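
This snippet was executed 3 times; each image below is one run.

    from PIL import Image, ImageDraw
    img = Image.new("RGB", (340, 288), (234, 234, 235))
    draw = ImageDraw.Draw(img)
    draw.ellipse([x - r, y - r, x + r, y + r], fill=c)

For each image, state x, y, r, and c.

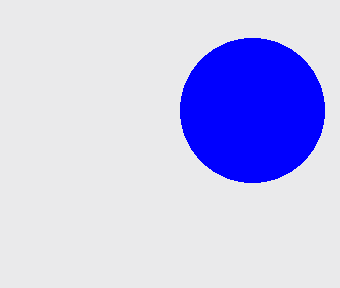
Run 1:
x = 252, y = 110, r = 72, c = 'blue'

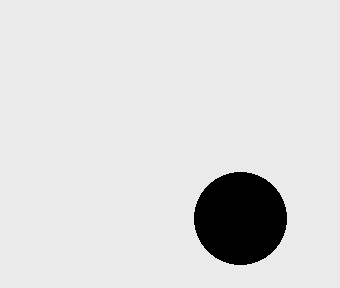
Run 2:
x = 240
y = 218
r = 46
c = 'black'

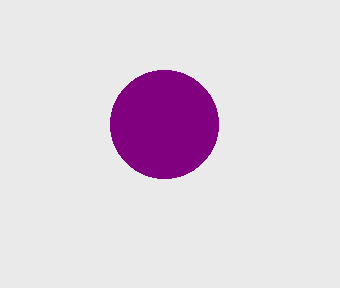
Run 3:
x = 164; y = 124; r = 54; c = 'purple'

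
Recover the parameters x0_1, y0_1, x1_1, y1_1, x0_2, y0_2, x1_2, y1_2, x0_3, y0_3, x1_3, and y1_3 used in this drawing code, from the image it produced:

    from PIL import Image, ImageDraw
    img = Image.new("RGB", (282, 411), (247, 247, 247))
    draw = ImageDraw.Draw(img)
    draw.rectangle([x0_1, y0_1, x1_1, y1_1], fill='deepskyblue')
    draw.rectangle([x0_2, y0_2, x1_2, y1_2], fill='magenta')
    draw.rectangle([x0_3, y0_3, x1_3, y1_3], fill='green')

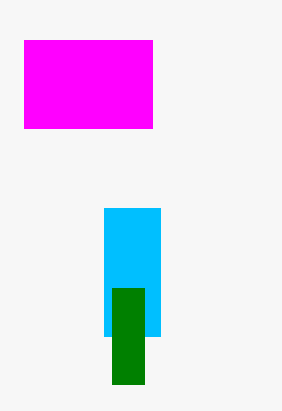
x0_1 = 104; y0_1 = 208; x1_1 = 160; y1_1 = 336; x0_2 = 24; y0_2 = 40; x1_2 = 152; y1_2 = 128; x0_3 = 112; y0_3 = 288; x1_3 = 144; y1_3 = 384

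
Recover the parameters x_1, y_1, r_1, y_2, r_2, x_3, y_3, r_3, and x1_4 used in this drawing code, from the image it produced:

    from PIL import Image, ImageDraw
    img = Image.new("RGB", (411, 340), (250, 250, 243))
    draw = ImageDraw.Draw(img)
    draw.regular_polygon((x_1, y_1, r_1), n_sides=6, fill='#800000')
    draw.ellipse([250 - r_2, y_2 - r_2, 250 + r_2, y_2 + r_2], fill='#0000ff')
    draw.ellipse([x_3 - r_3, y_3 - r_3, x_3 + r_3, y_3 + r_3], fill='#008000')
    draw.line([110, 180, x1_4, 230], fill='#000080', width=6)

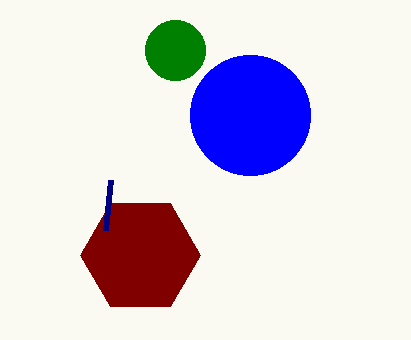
x_1 = 140; y_1 = 255; r_1 = 60; y_2 = 115; r_2 = 60; x_3 = 175; y_3 = 50; r_3 = 30; x1_4 = 105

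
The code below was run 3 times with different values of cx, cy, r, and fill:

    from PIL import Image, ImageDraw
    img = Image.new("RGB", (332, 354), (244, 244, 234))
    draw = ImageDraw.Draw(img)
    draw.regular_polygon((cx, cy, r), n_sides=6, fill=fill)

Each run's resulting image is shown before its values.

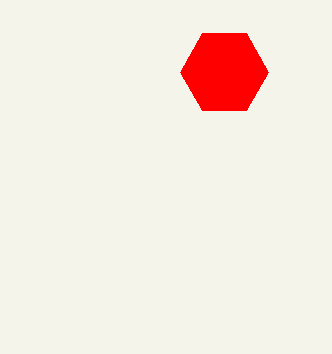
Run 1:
cx = 224
cy = 72
r = 44
fill = 'red'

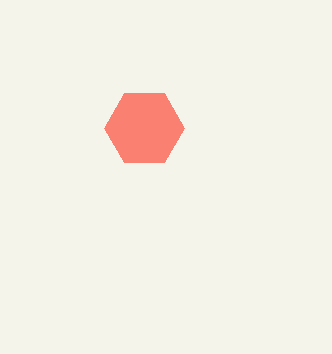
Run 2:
cx = 144, cy = 128, r = 40, fill = 'salmon'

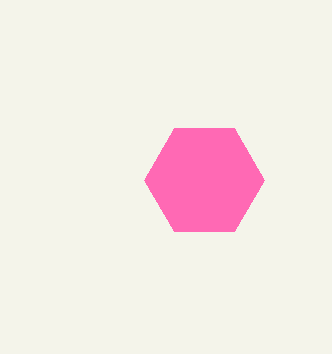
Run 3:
cx = 204
cy = 180
r = 60
fill = 'hotpink'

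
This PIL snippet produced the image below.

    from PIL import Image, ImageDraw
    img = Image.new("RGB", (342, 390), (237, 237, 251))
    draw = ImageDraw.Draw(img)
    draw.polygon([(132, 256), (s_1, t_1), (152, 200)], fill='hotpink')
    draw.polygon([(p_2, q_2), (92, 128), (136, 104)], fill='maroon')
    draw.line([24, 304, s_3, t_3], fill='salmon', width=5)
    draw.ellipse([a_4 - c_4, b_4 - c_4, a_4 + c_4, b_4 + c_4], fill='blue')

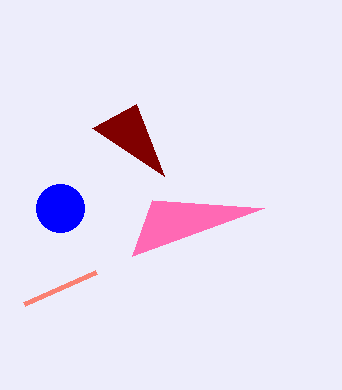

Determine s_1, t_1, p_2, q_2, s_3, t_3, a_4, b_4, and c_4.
s_1 = 264
t_1 = 208
p_2 = 164
q_2 = 176
s_3 = 96
t_3 = 272
a_4 = 60
b_4 = 208
c_4 = 24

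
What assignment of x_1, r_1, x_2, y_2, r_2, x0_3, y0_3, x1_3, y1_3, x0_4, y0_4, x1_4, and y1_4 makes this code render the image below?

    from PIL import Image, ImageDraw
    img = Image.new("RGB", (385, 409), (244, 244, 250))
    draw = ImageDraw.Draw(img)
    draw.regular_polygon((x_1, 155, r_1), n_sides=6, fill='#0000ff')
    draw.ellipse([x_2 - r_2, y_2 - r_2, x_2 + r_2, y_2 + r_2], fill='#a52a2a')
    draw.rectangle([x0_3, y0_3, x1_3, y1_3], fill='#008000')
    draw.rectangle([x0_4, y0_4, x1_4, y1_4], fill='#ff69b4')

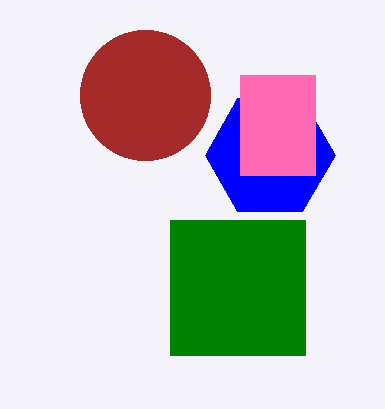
x_1 = 270
r_1 = 65
x_2 = 145
y_2 = 95
r_2 = 65
x0_3 = 170
y0_3 = 220
x1_3 = 305
y1_3 = 355
x0_4 = 240
y0_4 = 75
x1_4 = 315
y1_4 = 175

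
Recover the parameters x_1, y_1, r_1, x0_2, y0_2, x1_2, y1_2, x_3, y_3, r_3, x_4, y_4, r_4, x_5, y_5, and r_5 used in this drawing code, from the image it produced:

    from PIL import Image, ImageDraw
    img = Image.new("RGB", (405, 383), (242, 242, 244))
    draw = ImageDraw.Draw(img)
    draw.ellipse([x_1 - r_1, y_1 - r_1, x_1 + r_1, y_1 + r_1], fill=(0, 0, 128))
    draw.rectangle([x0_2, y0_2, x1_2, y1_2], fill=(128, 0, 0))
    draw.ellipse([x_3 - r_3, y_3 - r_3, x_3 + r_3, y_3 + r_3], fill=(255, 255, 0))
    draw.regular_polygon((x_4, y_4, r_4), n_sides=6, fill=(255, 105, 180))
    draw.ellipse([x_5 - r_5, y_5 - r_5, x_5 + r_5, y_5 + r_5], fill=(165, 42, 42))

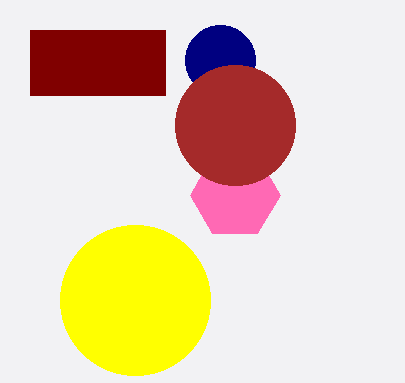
x_1 = 220
y_1 = 60
r_1 = 35
x0_2 = 30
y0_2 = 30
x1_2 = 165
y1_2 = 95
x_3 = 135
y_3 = 300
r_3 = 75
x_4 = 235
y_4 = 195
r_4 = 45
x_5 = 235
y_5 = 125
r_5 = 60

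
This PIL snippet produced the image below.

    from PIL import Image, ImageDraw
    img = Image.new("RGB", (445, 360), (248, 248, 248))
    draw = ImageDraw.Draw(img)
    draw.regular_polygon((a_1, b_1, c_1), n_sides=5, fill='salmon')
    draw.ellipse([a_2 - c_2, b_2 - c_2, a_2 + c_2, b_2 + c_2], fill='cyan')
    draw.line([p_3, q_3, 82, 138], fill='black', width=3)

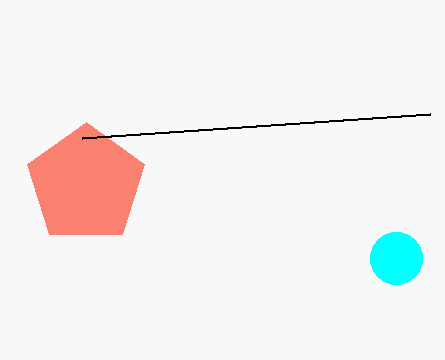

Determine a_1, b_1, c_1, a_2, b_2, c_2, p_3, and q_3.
a_1 = 86
b_1 = 184
c_1 = 62
a_2 = 396
b_2 = 258
c_2 = 26
p_3 = 430
q_3 = 114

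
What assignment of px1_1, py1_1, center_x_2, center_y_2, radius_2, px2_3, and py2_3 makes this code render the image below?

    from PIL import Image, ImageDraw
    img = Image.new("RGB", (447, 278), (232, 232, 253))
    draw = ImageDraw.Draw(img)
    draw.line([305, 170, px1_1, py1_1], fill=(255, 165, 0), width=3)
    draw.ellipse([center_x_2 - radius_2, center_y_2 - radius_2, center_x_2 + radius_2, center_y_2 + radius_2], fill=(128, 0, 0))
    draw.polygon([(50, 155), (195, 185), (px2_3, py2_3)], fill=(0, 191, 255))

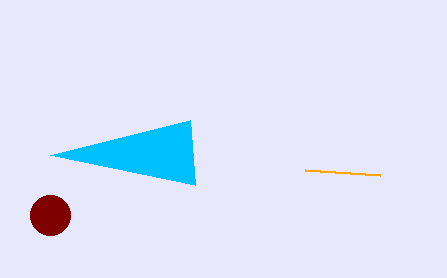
px1_1 = 380
py1_1 = 175
center_x_2 = 50
center_y_2 = 215
radius_2 = 20
px2_3 = 190
py2_3 = 120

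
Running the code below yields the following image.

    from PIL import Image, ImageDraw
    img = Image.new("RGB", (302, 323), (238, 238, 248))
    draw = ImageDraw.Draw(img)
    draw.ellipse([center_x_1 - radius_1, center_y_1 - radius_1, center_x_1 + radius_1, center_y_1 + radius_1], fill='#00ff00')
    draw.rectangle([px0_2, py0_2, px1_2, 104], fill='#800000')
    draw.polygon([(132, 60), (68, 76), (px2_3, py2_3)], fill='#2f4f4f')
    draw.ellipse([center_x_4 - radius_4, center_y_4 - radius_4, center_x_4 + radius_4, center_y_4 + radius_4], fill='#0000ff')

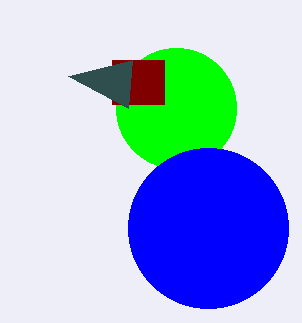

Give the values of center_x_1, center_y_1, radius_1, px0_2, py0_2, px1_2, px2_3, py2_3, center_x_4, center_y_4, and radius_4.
center_x_1 = 176
center_y_1 = 108
radius_1 = 60
px0_2 = 112
py0_2 = 60
px1_2 = 164
px2_3 = 128
py2_3 = 108
center_x_4 = 208
center_y_4 = 228
radius_4 = 80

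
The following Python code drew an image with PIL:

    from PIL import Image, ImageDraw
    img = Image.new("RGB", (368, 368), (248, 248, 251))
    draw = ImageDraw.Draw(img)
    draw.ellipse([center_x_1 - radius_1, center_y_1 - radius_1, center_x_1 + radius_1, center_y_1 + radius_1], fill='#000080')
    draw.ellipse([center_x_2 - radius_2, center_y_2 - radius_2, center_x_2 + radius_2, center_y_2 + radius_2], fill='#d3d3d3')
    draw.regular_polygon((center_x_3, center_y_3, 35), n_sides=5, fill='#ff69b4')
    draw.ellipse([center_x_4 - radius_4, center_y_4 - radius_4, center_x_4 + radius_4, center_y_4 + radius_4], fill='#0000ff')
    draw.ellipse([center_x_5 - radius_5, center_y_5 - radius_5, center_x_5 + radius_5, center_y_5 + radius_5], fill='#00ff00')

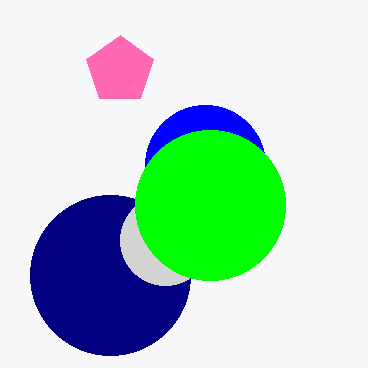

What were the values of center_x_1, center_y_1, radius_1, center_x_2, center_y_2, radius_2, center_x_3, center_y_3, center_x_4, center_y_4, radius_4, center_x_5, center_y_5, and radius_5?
center_x_1 = 110, center_y_1 = 275, radius_1 = 80, center_x_2 = 165, center_y_2 = 240, radius_2 = 45, center_x_3 = 120, center_y_3 = 70, center_x_4 = 205, center_y_4 = 165, radius_4 = 60, center_x_5 = 210, center_y_5 = 205, radius_5 = 75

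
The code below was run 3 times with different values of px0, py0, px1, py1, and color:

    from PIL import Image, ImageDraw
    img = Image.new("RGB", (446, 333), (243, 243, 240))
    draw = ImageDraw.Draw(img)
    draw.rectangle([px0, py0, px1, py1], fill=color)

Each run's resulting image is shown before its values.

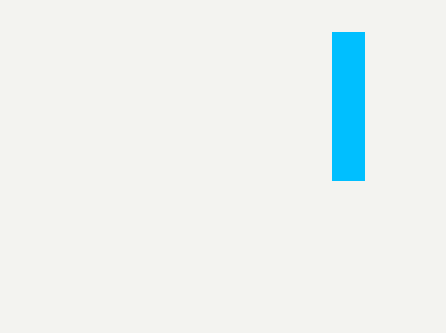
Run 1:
px0 = 332, py0 = 32, px1 = 364, py1 = 180, color = 'deepskyblue'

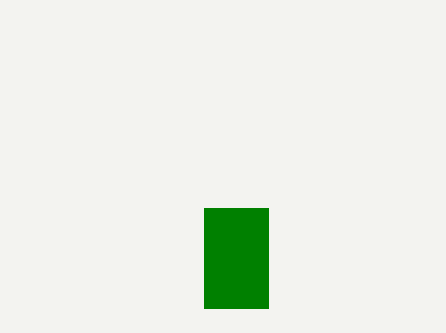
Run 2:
px0 = 204; py0 = 208; px1 = 268; py1 = 308; color = 'green'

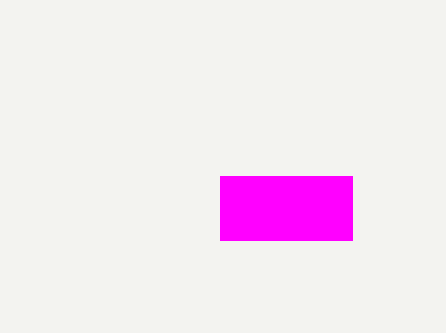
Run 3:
px0 = 220, py0 = 176, px1 = 352, py1 = 240, color = 'magenta'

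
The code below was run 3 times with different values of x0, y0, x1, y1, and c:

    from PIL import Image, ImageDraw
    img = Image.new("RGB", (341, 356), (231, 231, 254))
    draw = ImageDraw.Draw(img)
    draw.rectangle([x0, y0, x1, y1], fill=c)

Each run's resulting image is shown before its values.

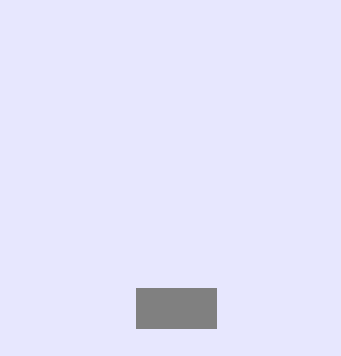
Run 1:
x0 = 136
y0 = 288
x1 = 216
y1 = 328
c = 'gray'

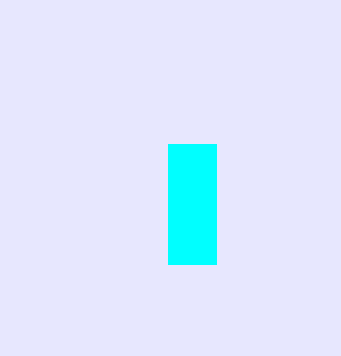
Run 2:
x0 = 168, y0 = 144, x1 = 216, y1 = 264, c = 'cyan'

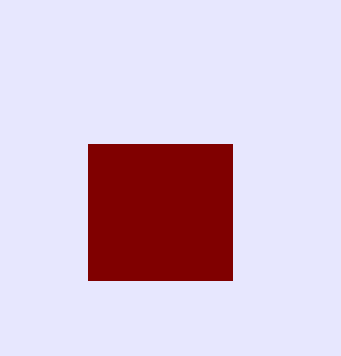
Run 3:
x0 = 88
y0 = 144
x1 = 232
y1 = 280
c = 'maroon'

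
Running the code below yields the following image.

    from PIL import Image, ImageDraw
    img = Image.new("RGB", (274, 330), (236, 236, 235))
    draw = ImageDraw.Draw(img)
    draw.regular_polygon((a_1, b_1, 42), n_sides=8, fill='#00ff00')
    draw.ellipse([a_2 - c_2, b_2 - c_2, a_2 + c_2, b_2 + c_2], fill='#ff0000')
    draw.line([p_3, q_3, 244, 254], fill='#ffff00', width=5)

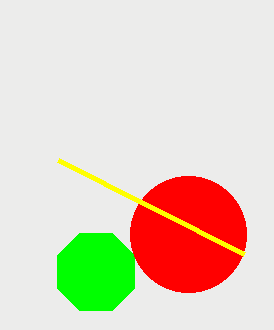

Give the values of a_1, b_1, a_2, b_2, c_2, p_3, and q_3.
a_1 = 96, b_1 = 272, a_2 = 188, b_2 = 234, c_2 = 58, p_3 = 58, q_3 = 160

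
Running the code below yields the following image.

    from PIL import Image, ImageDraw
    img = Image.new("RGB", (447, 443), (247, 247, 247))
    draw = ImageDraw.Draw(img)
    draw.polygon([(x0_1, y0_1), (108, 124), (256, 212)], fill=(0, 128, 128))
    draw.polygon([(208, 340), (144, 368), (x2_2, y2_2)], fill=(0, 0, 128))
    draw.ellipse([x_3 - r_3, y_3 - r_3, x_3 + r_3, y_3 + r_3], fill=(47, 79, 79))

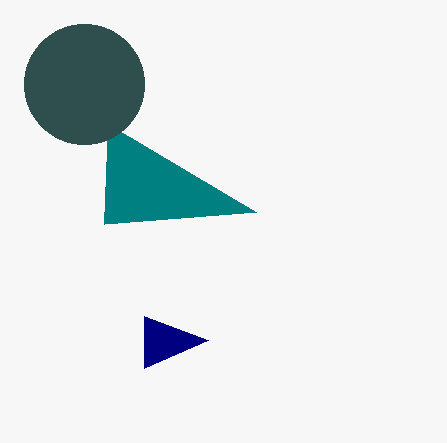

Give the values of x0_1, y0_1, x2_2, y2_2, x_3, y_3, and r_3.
x0_1 = 104
y0_1 = 224
x2_2 = 144
y2_2 = 316
x_3 = 84
y_3 = 84
r_3 = 60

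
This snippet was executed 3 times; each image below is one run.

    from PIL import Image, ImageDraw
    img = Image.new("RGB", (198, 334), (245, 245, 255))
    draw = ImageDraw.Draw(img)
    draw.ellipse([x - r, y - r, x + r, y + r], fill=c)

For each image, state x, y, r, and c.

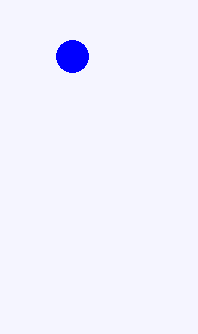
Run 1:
x = 72; y = 56; r = 16; c = 'blue'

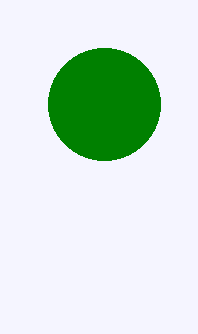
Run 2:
x = 104
y = 104
r = 56
c = 'green'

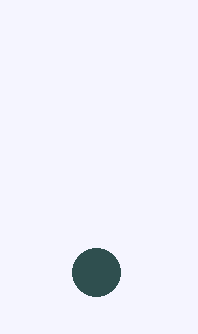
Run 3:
x = 96; y = 272; r = 24; c = 'darkslategray'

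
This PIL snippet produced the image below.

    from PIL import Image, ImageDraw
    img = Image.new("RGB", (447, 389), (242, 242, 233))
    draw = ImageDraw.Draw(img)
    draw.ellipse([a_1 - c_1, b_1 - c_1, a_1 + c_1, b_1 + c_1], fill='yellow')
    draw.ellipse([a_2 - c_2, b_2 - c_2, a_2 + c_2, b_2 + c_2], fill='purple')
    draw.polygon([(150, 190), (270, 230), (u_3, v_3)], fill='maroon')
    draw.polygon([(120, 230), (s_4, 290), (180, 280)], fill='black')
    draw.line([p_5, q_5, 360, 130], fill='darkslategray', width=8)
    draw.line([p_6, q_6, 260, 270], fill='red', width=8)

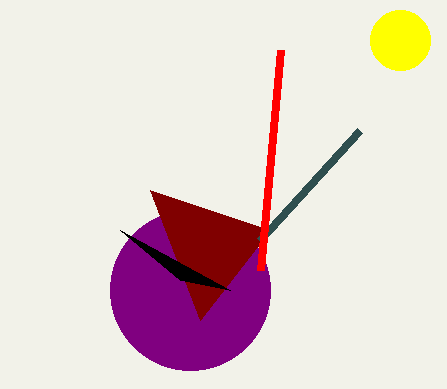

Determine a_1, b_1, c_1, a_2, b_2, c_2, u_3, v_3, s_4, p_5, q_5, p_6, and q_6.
a_1 = 400
b_1 = 40
c_1 = 30
a_2 = 190
b_2 = 290
c_2 = 80
u_3 = 200
v_3 = 320
s_4 = 230
p_5 = 260
q_5 = 240
p_6 = 280
q_6 = 50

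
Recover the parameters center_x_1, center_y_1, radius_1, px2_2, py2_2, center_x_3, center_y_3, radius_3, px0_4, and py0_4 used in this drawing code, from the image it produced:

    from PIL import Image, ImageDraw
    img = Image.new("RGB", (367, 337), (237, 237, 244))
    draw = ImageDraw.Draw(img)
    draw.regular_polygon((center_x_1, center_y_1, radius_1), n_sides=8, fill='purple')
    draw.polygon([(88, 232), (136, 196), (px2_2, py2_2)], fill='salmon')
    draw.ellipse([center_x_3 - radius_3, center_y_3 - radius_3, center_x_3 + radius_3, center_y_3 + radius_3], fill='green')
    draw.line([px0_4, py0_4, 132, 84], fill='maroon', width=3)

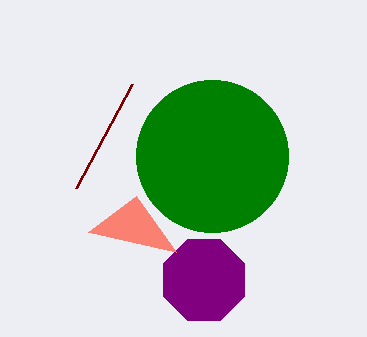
center_x_1 = 204, center_y_1 = 280, radius_1 = 44, px2_2 = 176, py2_2 = 252, center_x_3 = 212, center_y_3 = 156, radius_3 = 76, px0_4 = 76, py0_4 = 188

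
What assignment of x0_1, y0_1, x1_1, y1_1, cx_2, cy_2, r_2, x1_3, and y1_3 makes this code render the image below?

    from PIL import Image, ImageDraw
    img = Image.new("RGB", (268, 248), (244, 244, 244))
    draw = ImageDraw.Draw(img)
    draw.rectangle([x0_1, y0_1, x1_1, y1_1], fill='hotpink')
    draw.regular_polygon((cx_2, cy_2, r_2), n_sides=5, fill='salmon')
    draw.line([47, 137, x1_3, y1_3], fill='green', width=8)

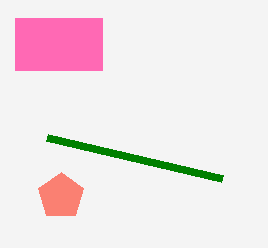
x0_1 = 15
y0_1 = 18
x1_1 = 102
y1_1 = 70
cx_2 = 61
cy_2 = 196
r_2 = 24
x1_3 = 222
y1_3 = 178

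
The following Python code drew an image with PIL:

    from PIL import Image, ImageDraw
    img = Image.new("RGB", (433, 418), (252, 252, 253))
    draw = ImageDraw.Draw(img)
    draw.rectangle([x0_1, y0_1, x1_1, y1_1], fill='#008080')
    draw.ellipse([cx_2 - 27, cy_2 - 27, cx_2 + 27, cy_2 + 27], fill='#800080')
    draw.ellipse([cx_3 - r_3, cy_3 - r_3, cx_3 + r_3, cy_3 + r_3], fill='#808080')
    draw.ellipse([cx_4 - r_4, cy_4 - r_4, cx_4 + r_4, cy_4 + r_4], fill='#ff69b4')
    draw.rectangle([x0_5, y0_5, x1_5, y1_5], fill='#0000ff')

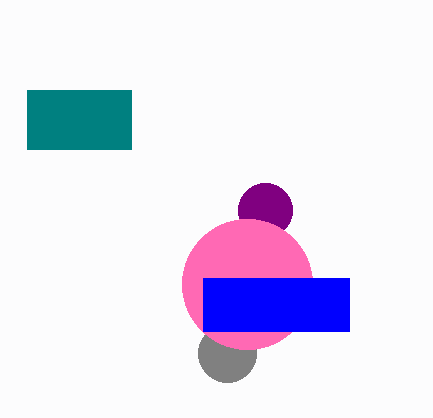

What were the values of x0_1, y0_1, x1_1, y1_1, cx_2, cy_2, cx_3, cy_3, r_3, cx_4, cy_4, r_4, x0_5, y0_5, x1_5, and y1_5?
x0_1 = 27, y0_1 = 90, x1_1 = 131, y1_1 = 149, cx_2 = 265, cy_2 = 210, cx_3 = 227, cy_3 = 353, r_3 = 29, cx_4 = 247, cy_4 = 284, r_4 = 65, x0_5 = 203, y0_5 = 278, x1_5 = 349, y1_5 = 331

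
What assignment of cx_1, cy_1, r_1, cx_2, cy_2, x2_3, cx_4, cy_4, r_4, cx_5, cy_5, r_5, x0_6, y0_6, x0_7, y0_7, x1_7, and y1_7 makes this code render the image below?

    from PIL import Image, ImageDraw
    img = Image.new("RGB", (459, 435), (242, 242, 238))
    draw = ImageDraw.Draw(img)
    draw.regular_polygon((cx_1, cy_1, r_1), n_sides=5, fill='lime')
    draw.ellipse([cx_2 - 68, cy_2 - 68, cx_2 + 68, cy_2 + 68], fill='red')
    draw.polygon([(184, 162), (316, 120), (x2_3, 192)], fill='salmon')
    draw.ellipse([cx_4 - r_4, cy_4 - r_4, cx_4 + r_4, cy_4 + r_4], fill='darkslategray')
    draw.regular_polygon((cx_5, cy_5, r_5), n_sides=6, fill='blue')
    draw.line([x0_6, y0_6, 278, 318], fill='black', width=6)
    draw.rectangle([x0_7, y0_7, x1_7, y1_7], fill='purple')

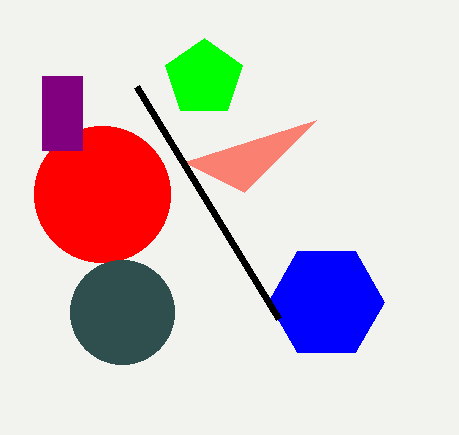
cx_1 = 204, cy_1 = 78, r_1 = 40, cx_2 = 102, cy_2 = 194, x2_3 = 244, cx_4 = 122, cy_4 = 312, r_4 = 52, cx_5 = 326, cy_5 = 302, r_5 = 58, x0_6 = 136, y0_6 = 86, x0_7 = 42, y0_7 = 76, x1_7 = 82, y1_7 = 150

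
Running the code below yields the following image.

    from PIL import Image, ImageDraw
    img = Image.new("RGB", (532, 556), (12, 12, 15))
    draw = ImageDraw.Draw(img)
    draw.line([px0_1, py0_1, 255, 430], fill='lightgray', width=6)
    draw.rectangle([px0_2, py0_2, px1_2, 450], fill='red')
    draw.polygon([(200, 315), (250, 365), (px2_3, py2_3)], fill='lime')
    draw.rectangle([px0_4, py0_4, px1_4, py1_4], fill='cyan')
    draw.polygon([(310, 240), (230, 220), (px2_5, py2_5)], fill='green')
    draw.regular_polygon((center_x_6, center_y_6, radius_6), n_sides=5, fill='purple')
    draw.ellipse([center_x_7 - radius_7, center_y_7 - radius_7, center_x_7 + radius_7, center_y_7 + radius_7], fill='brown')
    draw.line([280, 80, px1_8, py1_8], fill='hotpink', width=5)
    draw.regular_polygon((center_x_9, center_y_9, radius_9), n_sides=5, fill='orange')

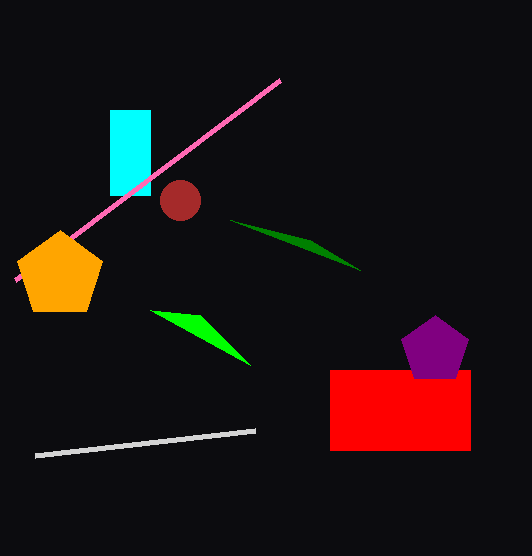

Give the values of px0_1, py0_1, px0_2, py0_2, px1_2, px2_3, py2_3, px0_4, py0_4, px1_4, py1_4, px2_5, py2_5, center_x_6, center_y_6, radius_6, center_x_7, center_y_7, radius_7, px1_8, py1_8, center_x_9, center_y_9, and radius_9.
px0_1 = 35
py0_1 = 455
px0_2 = 330
py0_2 = 370
px1_2 = 470
px2_3 = 150
py2_3 = 310
px0_4 = 110
py0_4 = 110
px1_4 = 150
py1_4 = 195
px2_5 = 360
py2_5 = 270
center_x_6 = 435
center_y_6 = 350
radius_6 = 35
center_x_7 = 180
center_y_7 = 200
radius_7 = 20
px1_8 = 15
py1_8 = 280
center_x_9 = 60
center_y_9 = 275
radius_9 = 45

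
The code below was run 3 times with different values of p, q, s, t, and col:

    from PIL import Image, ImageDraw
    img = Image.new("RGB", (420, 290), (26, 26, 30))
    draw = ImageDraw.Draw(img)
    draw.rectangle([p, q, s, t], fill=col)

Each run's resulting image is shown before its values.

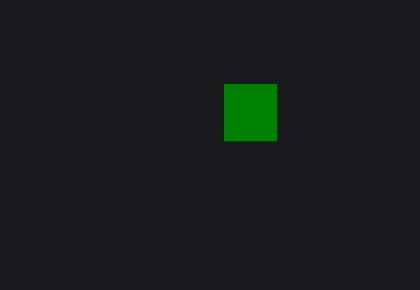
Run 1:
p = 224; q = 84; s = 276; t = 140; col = 'green'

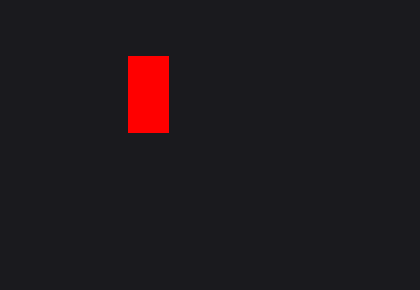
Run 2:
p = 128; q = 56; s = 168; t = 132; col = 'red'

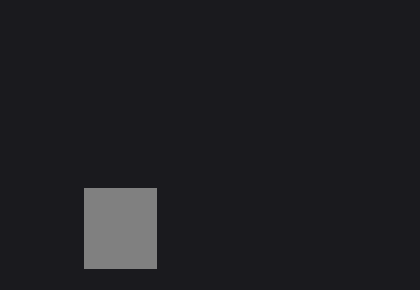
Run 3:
p = 84
q = 188
s = 156
t = 268
col = 'gray'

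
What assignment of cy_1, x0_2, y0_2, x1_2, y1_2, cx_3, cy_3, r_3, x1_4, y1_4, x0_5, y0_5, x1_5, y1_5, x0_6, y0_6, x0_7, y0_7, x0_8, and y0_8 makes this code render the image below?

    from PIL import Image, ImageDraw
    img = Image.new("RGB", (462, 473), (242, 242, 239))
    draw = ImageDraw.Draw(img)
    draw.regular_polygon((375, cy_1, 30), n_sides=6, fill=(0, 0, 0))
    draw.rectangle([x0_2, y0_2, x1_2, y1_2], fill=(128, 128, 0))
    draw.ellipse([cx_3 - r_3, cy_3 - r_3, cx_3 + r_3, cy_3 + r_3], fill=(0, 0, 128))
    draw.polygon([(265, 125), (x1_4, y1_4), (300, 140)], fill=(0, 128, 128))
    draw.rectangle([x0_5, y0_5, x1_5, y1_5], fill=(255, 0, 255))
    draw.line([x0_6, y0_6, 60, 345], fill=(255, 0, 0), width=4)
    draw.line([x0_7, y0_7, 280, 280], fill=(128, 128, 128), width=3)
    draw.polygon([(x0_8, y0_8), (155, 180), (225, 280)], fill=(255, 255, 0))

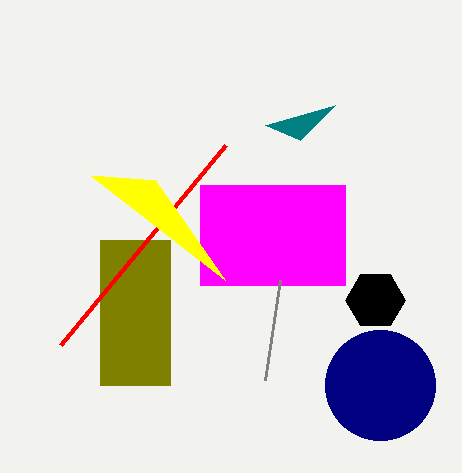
cy_1 = 300; x0_2 = 100; y0_2 = 240; x1_2 = 170; y1_2 = 385; cx_3 = 380; cy_3 = 385; r_3 = 55; x1_4 = 335; y1_4 = 105; x0_5 = 200; y0_5 = 185; x1_5 = 345; y1_5 = 285; x0_6 = 225; y0_6 = 145; x0_7 = 265; y0_7 = 380; x0_8 = 90; y0_8 = 175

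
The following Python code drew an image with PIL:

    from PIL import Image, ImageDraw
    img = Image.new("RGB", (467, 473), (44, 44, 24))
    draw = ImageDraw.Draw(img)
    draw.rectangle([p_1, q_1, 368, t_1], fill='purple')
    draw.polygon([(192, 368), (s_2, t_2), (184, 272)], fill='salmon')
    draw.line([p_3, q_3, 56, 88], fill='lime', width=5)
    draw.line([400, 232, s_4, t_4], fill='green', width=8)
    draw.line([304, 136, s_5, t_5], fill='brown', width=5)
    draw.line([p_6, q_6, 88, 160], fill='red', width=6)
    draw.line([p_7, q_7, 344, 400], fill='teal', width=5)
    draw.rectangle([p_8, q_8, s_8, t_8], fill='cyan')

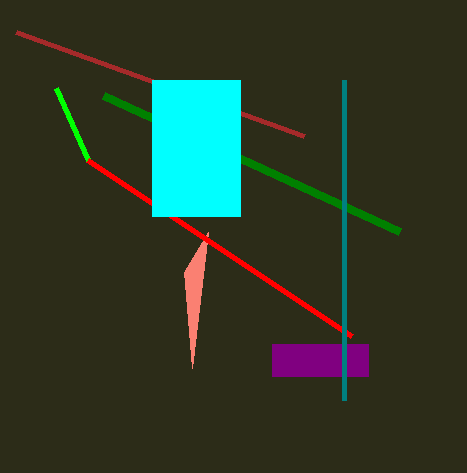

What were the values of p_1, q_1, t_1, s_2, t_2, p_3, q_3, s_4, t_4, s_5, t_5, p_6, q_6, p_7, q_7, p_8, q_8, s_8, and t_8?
p_1 = 272; q_1 = 344; t_1 = 376; s_2 = 208; t_2 = 232; p_3 = 88; q_3 = 160; s_4 = 104; t_4 = 96; s_5 = 16; t_5 = 32; p_6 = 352; q_6 = 336; p_7 = 344; q_7 = 80; p_8 = 152; q_8 = 80; s_8 = 240; t_8 = 216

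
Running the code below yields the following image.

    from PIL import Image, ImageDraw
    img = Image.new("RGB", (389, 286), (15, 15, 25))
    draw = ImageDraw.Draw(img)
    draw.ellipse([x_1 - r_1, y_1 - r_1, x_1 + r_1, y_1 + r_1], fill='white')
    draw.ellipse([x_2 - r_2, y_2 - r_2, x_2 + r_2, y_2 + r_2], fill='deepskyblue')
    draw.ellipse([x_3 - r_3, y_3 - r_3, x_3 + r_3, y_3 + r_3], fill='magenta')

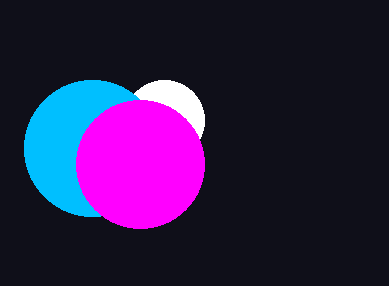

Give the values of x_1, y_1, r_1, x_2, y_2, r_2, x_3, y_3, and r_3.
x_1 = 164; y_1 = 120; r_1 = 40; x_2 = 92; y_2 = 148; r_2 = 68; x_3 = 140; y_3 = 164; r_3 = 64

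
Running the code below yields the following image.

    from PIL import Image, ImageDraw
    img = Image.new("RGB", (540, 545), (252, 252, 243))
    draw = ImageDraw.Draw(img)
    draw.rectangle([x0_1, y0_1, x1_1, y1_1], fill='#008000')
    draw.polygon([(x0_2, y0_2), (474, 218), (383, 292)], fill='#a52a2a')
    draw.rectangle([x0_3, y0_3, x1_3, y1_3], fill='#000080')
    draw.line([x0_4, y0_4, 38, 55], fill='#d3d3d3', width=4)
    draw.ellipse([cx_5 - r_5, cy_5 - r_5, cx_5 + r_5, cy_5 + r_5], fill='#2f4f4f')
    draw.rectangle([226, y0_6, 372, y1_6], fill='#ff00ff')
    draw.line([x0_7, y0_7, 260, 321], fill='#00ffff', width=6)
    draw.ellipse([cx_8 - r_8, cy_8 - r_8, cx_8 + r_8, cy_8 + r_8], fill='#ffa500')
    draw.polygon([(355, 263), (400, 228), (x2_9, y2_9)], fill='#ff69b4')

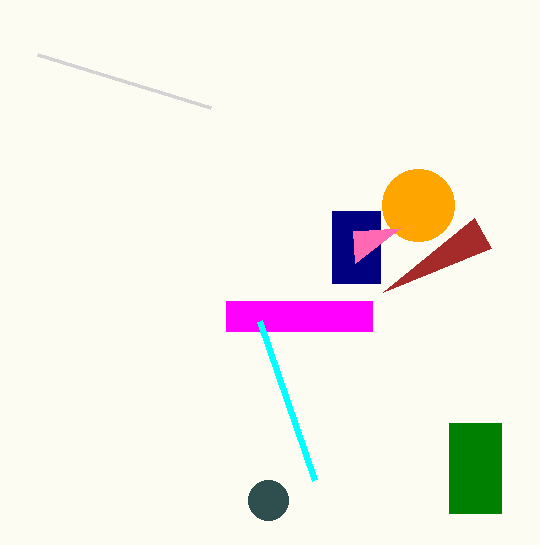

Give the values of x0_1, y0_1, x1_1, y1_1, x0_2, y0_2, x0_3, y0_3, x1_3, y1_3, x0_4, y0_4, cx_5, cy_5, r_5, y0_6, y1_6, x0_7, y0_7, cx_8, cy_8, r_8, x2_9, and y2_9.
x0_1 = 449, y0_1 = 423, x1_1 = 501, y1_1 = 513, x0_2 = 491, y0_2 = 248, x0_3 = 332, y0_3 = 211, x1_3 = 380, y1_3 = 283, x0_4 = 211, y0_4 = 108, cx_5 = 268, cy_5 = 500, r_5 = 20, y0_6 = 301, y1_6 = 331, x0_7 = 315, y0_7 = 480, cx_8 = 418, cy_8 = 205, r_8 = 36, x2_9 = 353, y2_9 = 231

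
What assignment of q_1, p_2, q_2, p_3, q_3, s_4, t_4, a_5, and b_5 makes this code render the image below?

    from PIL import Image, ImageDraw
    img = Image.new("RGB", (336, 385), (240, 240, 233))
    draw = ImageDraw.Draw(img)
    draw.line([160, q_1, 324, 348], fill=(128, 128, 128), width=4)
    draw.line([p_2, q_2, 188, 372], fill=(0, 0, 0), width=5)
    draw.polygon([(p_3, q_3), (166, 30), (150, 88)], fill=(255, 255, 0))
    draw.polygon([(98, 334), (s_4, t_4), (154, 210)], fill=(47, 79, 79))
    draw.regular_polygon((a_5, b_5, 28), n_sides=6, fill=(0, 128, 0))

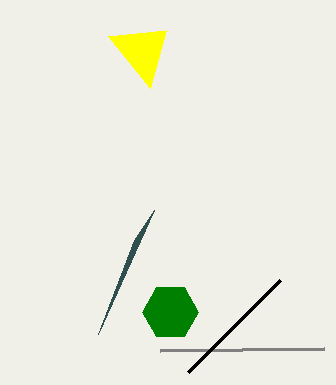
q_1 = 350, p_2 = 280, q_2 = 280, p_3 = 108, q_3 = 36, s_4 = 134, t_4 = 240, a_5 = 170, b_5 = 312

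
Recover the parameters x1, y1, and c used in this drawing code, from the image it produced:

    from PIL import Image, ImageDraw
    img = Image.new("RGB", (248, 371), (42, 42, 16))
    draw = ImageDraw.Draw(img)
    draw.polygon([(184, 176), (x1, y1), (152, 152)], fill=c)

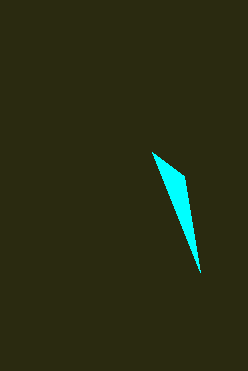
x1 = 200; y1 = 272; c = 'cyan'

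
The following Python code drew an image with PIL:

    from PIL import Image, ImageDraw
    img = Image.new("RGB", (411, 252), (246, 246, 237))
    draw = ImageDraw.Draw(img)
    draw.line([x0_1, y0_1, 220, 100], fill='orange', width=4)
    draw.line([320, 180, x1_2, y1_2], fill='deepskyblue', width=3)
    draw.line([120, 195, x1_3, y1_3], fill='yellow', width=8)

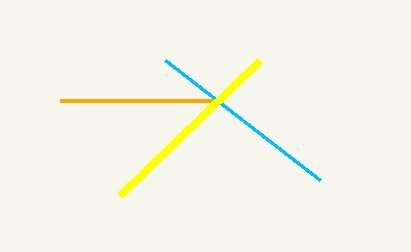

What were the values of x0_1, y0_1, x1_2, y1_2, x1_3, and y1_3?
x0_1 = 60; y0_1 = 100; x1_2 = 165; y1_2 = 60; x1_3 = 260; y1_3 = 60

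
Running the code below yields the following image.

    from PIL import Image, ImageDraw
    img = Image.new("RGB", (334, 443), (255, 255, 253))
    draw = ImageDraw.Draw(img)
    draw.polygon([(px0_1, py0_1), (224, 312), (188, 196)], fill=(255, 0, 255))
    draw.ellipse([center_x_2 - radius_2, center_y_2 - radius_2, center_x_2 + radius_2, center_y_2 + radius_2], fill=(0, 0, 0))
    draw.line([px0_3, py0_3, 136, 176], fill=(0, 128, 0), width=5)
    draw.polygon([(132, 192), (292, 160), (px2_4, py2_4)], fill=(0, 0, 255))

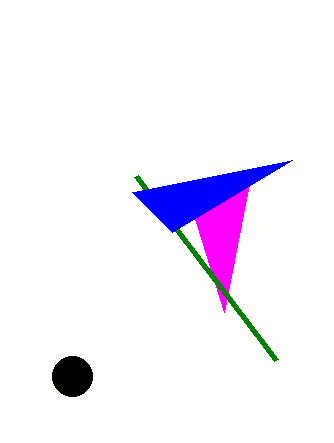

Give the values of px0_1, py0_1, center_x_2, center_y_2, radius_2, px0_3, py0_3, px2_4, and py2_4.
px0_1 = 252, py0_1 = 168, center_x_2 = 72, center_y_2 = 376, radius_2 = 20, px0_3 = 276, py0_3 = 360, px2_4 = 172, py2_4 = 232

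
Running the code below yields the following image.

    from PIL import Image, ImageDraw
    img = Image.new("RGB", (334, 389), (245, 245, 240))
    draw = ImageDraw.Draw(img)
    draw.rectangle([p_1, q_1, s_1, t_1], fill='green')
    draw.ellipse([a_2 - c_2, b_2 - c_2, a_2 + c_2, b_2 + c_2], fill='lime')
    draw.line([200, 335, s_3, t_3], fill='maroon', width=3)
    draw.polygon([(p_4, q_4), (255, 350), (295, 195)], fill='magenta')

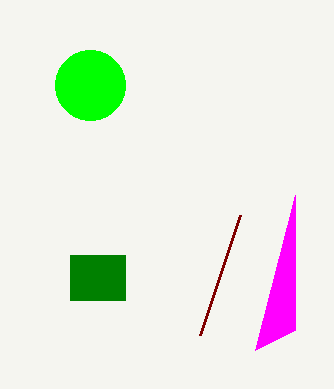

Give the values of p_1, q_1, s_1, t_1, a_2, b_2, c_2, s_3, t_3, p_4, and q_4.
p_1 = 70
q_1 = 255
s_1 = 125
t_1 = 300
a_2 = 90
b_2 = 85
c_2 = 35
s_3 = 240
t_3 = 215
p_4 = 295
q_4 = 330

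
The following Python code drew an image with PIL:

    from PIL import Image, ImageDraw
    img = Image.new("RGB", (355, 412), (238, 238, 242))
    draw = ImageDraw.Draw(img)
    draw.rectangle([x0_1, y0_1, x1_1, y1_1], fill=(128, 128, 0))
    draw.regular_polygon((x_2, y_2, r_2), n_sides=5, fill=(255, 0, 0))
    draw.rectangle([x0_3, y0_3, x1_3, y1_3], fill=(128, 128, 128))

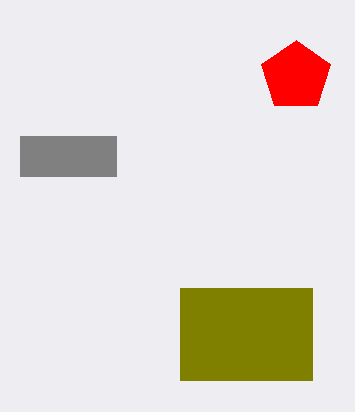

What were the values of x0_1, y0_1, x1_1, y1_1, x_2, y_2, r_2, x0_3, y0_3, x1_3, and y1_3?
x0_1 = 180; y0_1 = 288; x1_1 = 312; y1_1 = 380; x_2 = 296; y_2 = 76; r_2 = 36; x0_3 = 20; y0_3 = 136; x1_3 = 116; y1_3 = 176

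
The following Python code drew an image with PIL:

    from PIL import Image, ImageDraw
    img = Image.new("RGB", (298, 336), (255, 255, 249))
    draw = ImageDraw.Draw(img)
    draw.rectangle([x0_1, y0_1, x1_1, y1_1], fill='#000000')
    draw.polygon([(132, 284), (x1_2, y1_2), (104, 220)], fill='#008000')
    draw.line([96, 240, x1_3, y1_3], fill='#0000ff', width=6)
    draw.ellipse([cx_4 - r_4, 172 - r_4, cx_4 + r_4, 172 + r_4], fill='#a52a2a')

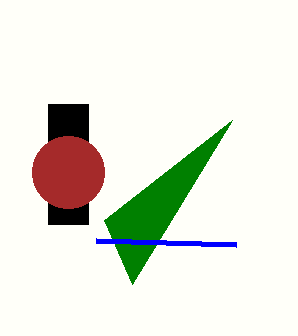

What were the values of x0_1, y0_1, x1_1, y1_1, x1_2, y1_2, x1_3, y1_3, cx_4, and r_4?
x0_1 = 48
y0_1 = 104
x1_1 = 88
y1_1 = 224
x1_2 = 232
y1_2 = 120
x1_3 = 236
y1_3 = 244
cx_4 = 68
r_4 = 36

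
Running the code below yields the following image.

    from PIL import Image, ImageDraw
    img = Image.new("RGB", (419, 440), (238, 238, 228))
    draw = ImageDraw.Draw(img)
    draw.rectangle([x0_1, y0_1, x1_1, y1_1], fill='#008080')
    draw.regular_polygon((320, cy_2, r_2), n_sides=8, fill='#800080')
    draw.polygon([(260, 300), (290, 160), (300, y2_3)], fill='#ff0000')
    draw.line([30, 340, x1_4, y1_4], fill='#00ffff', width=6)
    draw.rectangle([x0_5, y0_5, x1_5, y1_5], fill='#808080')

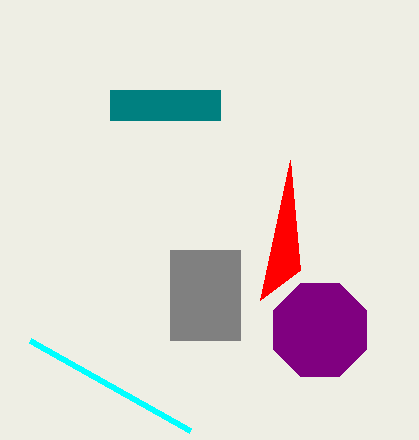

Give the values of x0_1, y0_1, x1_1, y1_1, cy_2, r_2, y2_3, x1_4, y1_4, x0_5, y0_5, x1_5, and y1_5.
x0_1 = 110, y0_1 = 90, x1_1 = 220, y1_1 = 120, cy_2 = 330, r_2 = 50, y2_3 = 270, x1_4 = 190, y1_4 = 430, x0_5 = 170, y0_5 = 250, x1_5 = 240, y1_5 = 340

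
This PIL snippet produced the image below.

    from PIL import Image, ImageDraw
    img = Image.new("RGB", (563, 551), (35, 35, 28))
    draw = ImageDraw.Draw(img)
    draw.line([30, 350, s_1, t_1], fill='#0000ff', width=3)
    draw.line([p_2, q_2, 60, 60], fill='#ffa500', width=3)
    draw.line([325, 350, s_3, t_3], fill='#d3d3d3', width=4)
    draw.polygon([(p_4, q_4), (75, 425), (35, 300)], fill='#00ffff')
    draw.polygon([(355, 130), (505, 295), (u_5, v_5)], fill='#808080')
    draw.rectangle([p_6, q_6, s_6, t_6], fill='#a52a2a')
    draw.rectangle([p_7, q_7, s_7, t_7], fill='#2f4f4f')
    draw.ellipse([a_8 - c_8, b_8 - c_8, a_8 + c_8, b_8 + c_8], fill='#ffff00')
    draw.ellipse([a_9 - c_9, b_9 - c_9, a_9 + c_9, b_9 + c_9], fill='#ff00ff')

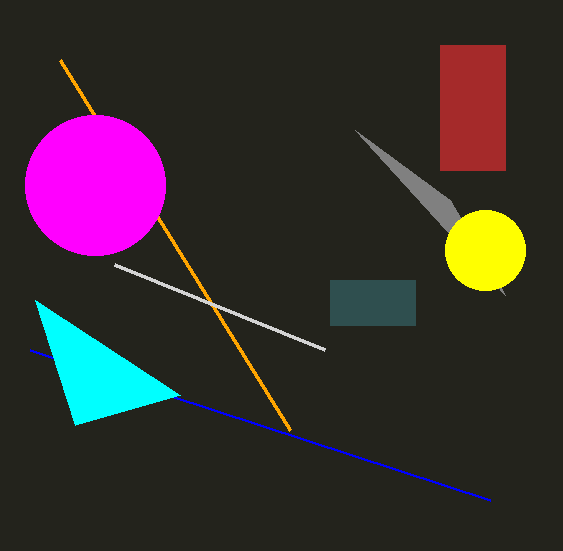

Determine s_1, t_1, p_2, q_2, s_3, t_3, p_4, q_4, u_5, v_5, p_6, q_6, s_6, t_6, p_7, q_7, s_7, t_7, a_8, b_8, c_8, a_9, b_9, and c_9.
s_1 = 490, t_1 = 500, p_2 = 290, q_2 = 430, s_3 = 115, t_3 = 265, p_4 = 180, q_4 = 395, u_5 = 450, v_5 = 200, p_6 = 440, q_6 = 45, s_6 = 505, t_6 = 170, p_7 = 330, q_7 = 280, s_7 = 415, t_7 = 325, a_8 = 485, b_8 = 250, c_8 = 40, a_9 = 95, b_9 = 185, c_9 = 70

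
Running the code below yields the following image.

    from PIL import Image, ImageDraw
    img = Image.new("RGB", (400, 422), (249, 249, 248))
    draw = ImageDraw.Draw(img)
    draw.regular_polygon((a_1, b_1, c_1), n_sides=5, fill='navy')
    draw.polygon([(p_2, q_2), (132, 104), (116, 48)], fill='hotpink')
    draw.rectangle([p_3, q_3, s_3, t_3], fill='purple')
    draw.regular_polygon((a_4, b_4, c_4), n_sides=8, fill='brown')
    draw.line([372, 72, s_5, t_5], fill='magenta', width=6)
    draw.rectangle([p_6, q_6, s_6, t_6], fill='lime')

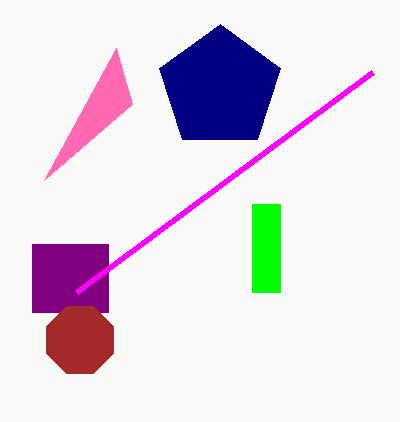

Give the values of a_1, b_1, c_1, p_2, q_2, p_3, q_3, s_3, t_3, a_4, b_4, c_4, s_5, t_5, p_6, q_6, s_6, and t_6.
a_1 = 220
b_1 = 88
c_1 = 64
p_2 = 44
q_2 = 180
p_3 = 32
q_3 = 244
s_3 = 108
t_3 = 312
a_4 = 80
b_4 = 340
c_4 = 36
s_5 = 76
t_5 = 292
p_6 = 252
q_6 = 204
s_6 = 280
t_6 = 292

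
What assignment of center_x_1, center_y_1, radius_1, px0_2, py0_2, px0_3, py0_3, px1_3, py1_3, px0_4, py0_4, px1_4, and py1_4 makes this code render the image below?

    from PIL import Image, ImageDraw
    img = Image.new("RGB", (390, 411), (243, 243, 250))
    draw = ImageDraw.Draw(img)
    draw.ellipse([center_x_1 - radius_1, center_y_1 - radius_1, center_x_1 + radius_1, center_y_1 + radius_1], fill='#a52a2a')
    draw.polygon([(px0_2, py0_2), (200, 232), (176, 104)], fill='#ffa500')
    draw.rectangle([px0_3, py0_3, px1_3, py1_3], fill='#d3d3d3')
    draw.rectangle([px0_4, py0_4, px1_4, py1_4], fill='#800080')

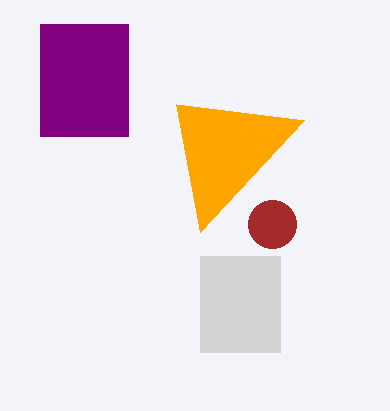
center_x_1 = 272; center_y_1 = 224; radius_1 = 24; px0_2 = 304; py0_2 = 120; px0_3 = 200; py0_3 = 256; px1_3 = 280; py1_3 = 352; px0_4 = 40; py0_4 = 24; px1_4 = 128; py1_4 = 136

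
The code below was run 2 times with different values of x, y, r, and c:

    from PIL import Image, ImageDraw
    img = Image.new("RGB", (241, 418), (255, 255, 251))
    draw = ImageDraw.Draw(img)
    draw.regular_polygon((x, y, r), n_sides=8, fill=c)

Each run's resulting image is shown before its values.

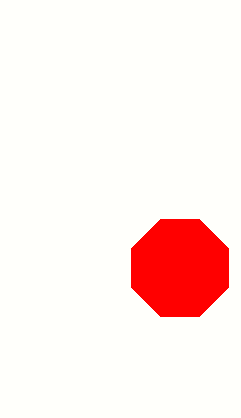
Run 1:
x = 180; y = 268; r = 52; c = 'red'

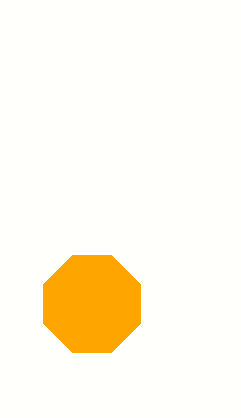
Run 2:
x = 92, y = 304, r = 52, c = 'orange'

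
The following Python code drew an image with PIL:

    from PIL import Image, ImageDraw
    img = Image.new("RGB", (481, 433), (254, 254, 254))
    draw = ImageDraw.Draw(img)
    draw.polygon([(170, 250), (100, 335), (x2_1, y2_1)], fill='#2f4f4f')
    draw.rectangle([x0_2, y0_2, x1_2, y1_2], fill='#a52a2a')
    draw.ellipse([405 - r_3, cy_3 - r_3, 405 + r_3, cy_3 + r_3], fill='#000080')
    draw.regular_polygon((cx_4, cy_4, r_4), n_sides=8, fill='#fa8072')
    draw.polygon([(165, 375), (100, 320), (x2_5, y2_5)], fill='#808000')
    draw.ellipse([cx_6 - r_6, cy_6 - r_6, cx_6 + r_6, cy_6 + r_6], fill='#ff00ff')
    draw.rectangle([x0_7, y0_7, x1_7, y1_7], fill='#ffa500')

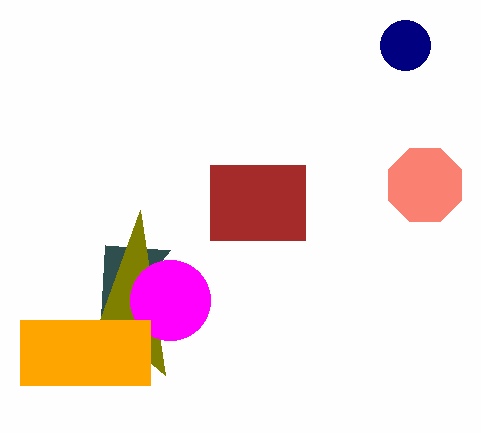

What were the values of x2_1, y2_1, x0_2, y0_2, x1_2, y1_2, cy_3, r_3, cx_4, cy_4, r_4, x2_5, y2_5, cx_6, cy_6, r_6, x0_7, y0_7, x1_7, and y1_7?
x2_1 = 105, y2_1 = 245, x0_2 = 210, y0_2 = 165, x1_2 = 305, y1_2 = 240, cy_3 = 45, r_3 = 25, cx_4 = 425, cy_4 = 185, r_4 = 40, x2_5 = 140, y2_5 = 210, cx_6 = 170, cy_6 = 300, r_6 = 40, x0_7 = 20, y0_7 = 320, x1_7 = 150, y1_7 = 385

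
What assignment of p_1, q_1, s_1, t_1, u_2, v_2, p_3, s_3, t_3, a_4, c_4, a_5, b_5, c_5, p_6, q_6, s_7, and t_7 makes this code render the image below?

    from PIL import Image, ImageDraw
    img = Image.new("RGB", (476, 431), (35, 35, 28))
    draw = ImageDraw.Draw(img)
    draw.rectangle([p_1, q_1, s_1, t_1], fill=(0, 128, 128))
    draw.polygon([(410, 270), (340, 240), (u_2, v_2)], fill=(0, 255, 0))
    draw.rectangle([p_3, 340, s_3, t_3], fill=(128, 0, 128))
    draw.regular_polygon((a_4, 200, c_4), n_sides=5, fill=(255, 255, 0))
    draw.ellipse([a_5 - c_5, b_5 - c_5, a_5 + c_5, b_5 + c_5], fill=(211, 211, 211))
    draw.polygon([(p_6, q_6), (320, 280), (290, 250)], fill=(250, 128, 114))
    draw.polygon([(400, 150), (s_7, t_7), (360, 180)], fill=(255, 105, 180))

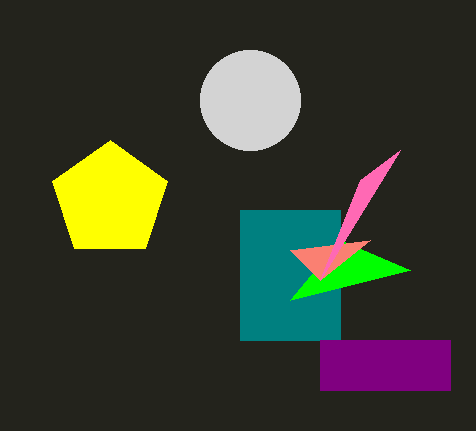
p_1 = 240, q_1 = 210, s_1 = 340, t_1 = 340, u_2 = 290, v_2 = 300, p_3 = 320, s_3 = 450, t_3 = 390, a_4 = 110, c_4 = 60, a_5 = 250, b_5 = 100, c_5 = 50, p_6 = 370, q_6 = 240, s_7 = 320, t_7 = 280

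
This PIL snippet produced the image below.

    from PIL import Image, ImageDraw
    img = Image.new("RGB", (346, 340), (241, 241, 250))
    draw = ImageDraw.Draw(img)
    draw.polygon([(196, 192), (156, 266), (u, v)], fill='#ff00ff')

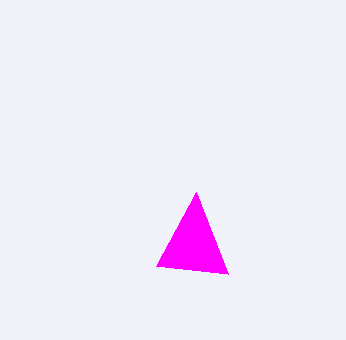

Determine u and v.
u = 228
v = 274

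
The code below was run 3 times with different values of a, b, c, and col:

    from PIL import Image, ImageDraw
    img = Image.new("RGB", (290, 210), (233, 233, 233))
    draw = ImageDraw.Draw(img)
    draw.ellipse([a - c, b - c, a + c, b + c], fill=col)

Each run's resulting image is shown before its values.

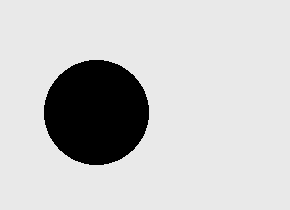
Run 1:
a = 96
b = 112
c = 52
col = 'black'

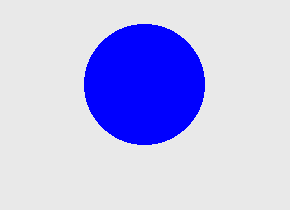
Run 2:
a = 144; b = 84; c = 60; col = 'blue'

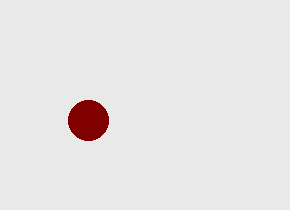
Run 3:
a = 88
b = 120
c = 20
col = 'maroon'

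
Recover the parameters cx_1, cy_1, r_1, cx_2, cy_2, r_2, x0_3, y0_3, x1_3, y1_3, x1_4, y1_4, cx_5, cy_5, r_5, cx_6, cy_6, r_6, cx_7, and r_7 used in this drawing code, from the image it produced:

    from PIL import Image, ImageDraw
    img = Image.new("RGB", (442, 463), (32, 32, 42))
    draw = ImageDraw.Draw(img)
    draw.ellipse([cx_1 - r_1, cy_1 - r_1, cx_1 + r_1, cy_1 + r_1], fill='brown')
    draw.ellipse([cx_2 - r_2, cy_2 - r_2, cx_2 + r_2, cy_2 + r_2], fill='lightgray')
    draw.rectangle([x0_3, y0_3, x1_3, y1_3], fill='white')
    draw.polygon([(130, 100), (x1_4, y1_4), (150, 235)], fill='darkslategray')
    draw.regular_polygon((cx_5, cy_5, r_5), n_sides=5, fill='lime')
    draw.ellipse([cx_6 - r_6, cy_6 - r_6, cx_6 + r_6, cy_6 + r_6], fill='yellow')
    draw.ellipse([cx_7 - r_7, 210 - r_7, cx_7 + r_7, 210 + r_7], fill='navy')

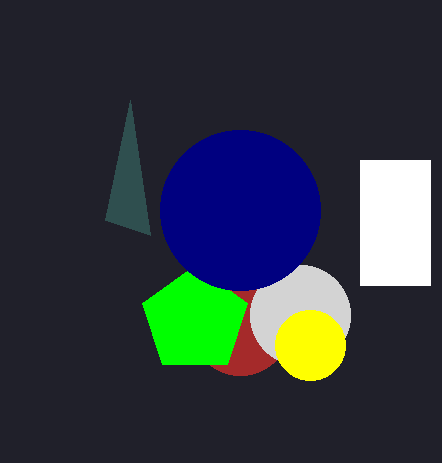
cx_1 = 240
cy_1 = 325
r_1 = 50
cx_2 = 300
cy_2 = 315
r_2 = 50
x0_3 = 360
y0_3 = 160
x1_3 = 430
y1_3 = 285
x1_4 = 105
y1_4 = 220
cx_5 = 195
cy_5 = 320
r_5 = 55
cx_6 = 310
cy_6 = 345
r_6 = 35
cx_7 = 240
r_7 = 80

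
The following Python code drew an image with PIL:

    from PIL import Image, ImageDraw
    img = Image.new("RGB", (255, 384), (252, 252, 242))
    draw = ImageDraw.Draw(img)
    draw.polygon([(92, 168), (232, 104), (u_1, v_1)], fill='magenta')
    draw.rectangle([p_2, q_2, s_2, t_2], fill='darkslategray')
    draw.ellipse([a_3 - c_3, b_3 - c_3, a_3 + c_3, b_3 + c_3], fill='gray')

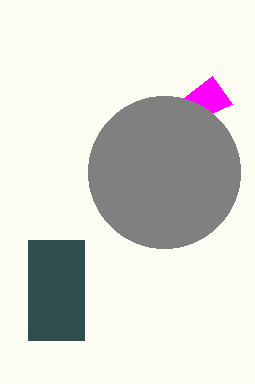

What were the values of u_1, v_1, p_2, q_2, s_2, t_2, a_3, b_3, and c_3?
u_1 = 212, v_1 = 76, p_2 = 28, q_2 = 240, s_2 = 84, t_2 = 340, a_3 = 164, b_3 = 172, c_3 = 76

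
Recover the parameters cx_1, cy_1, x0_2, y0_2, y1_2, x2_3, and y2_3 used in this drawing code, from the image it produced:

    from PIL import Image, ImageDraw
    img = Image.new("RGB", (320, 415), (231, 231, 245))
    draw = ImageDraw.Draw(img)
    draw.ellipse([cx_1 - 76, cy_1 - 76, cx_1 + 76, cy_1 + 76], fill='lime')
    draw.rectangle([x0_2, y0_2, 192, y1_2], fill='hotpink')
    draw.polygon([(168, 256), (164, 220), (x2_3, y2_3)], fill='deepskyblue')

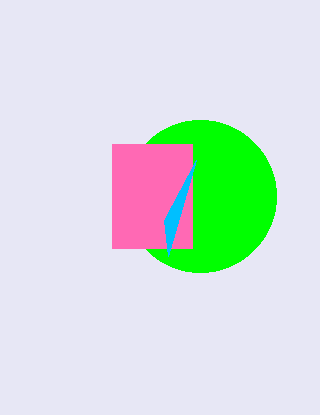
cx_1 = 200, cy_1 = 196, x0_2 = 112, y0_2 = 144, y1_2 = 248, x2_3 = 196, y2_3 = 160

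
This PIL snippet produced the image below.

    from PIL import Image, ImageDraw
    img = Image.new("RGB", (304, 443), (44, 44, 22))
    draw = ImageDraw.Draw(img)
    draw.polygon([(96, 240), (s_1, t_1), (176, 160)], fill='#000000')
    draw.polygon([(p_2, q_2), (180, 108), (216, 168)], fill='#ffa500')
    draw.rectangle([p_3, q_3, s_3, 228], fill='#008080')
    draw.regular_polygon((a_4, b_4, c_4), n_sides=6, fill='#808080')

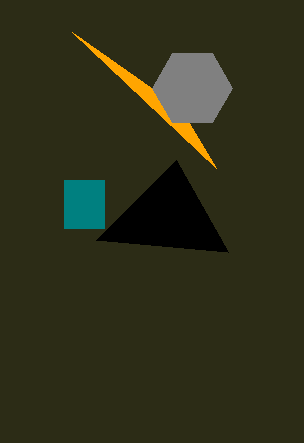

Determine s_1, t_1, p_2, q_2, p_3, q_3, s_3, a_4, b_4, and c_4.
s_1 = 228
t_1 = 252
p_2 = 72
q_2 = 32
p_3 = 64
q_3 = 180
s_3 = 104
a_4 = 192
b_4 = 88
c_4 = 40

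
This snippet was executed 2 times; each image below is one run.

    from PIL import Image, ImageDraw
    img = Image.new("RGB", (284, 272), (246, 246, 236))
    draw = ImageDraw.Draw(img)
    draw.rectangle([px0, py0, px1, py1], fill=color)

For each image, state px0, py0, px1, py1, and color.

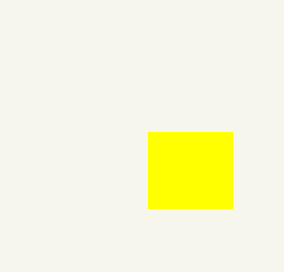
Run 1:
px0 = 148; py0 = 132; px1 = 232; py1 = 208; color = 'yellow'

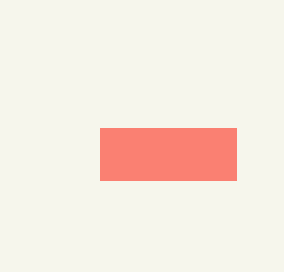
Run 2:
px0 = 100
py0 = 128
px1 = 236
py1 = 180
color = 'salmon'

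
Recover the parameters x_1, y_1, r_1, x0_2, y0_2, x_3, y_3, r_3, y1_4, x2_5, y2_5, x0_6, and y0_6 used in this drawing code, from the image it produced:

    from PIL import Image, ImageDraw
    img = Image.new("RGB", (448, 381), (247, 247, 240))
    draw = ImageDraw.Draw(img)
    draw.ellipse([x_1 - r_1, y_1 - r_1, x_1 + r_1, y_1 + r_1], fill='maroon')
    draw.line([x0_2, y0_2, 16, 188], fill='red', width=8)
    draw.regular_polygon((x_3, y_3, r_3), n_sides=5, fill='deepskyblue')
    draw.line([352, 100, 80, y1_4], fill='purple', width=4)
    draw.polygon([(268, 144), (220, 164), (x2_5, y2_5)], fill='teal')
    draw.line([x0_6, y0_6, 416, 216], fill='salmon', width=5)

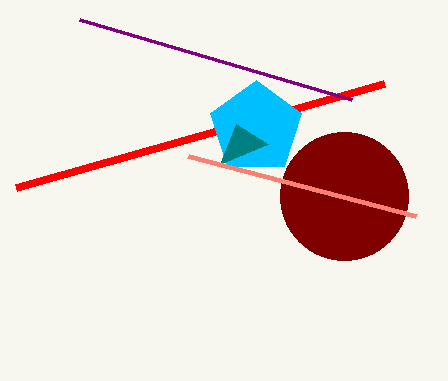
x_1 = 344
y_1 = 196
r_1 = 64
x0_2 = 384
y0_2 = 84
x_3 = 256
y_3 = 128
r_3 = 48
y1_4 = 20
x2_5 = 236
y2_5 = 124
x0_6 = 188
y0_6 = 156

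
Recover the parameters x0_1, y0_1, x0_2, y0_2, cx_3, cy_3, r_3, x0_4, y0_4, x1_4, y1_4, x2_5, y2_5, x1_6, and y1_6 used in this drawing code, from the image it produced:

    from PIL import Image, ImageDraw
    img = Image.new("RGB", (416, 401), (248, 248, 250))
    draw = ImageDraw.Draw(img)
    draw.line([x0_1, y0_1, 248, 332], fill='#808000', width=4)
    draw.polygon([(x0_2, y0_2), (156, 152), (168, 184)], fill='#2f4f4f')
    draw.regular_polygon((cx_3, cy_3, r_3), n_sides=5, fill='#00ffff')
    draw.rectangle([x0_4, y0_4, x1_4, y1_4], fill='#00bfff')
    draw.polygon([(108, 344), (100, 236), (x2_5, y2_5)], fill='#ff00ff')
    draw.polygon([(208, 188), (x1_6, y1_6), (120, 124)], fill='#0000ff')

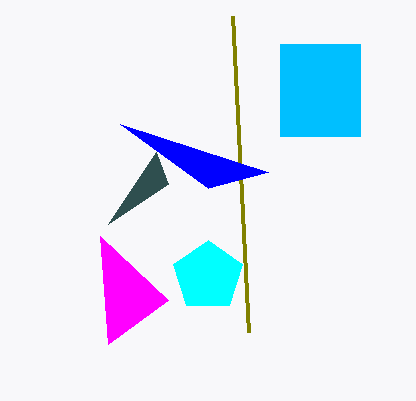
x0_1 = 232; y0_1 = 16; x0_2 = 108; y0_2 = 224; cx_3 = 208; cy_3 = 276; r_3 = 36; x0_4 = 280; y0_4 = 44; x1_4 = 360; y1_4 = 136; x2_5 = 168; y2_5 = 300; x1_6 = 268; y1_6 = 172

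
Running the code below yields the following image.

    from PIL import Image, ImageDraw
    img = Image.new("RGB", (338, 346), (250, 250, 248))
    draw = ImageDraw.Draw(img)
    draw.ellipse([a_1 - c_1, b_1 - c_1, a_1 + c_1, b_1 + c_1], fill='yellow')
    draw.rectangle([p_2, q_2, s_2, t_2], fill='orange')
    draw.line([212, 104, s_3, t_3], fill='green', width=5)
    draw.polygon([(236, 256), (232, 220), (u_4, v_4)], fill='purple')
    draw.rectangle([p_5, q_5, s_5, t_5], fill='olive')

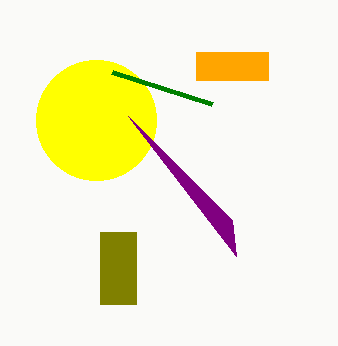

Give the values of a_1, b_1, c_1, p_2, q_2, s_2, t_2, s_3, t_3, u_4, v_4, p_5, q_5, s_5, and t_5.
a_1 = 96, b_1 = 120, c_1 = 60, p_2 = 196, q_2 = 52, s_2 = 268, t_2 = 80, s_3 = 112, t_3 = 72, u_4 = 128, v_4 = 116, p_5 = 100, q_5 = 232, s_5 = 136, t_5 = 304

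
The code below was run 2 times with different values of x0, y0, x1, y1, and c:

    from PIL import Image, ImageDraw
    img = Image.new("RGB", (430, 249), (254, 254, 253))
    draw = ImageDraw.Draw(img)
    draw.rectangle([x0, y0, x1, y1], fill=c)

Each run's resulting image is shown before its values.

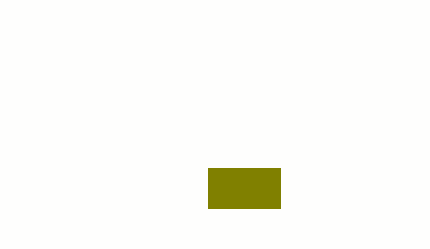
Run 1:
x0 = 208; y0 = 168; x1 = 280; y1 = 208; c = 'olive'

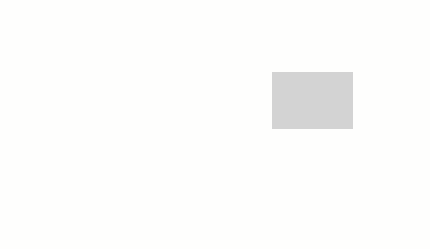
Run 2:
x0 = 272
y0 = 72
x1 = 352
y1 = 128
c = 'lightgray'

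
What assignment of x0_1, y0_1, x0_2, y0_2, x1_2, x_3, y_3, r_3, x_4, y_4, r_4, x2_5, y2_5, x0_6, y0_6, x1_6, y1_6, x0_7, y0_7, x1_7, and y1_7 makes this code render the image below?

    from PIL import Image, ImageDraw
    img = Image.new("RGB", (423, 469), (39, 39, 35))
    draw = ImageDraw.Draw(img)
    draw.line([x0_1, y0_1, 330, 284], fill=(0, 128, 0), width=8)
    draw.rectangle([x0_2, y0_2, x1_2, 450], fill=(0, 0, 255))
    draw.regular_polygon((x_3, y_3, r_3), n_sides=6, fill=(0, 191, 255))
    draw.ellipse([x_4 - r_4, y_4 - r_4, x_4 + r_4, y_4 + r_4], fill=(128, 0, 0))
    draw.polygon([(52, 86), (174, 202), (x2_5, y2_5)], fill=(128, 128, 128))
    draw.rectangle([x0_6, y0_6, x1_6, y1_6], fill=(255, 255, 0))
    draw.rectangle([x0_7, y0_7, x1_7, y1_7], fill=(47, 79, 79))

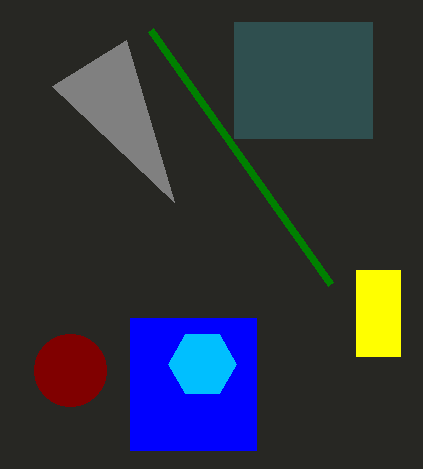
x0_1 = 150; y0_1 = 30; x0_2 = 130; y0_2 = 318; x1_2 = 256; x_3 = 202; y_3 = 364; r_3 = 34; x_4 = 70; y_4 = 370; r_4 = 36; x2_5 = 126; y2_5 = 40; x0_6 = 356; y0_6 = 270; x1_6 = 400; y1_6 = 356; x0_7 = 234; y0_7 = 22; x1_7 = 372; y1_7 = 138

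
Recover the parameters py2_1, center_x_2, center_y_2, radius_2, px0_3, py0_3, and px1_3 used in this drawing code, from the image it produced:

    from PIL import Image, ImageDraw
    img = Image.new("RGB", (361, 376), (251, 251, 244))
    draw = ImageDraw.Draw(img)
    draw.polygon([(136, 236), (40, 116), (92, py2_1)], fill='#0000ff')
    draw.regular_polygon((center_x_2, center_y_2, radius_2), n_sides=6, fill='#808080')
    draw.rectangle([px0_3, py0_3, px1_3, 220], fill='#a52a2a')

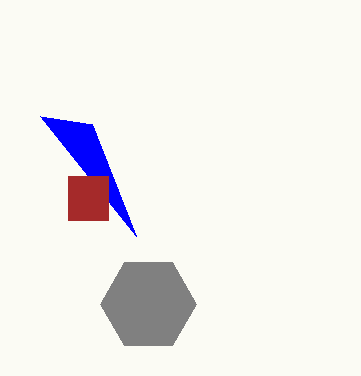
py2_1 = 124
center_x_2 = 148
center_y_2 = 304
radius_2 = 48
px0_3 = 68
py0_3 = 176
px1_3 = 108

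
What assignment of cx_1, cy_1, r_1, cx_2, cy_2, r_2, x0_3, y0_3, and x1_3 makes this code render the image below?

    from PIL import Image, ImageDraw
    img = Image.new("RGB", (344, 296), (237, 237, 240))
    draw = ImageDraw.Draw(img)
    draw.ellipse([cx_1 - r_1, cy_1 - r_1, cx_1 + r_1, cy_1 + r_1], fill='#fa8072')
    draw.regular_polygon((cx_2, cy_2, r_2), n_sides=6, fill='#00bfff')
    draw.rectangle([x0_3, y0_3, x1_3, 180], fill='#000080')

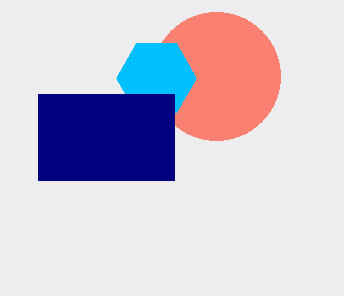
cx_1 = 216
cy_1 = 76
r_1 = 64
cx_2 = 156
cy_2 = 78
r_2 = 40
x0_3 = 38
y0_3 = 94
x1_3 = 174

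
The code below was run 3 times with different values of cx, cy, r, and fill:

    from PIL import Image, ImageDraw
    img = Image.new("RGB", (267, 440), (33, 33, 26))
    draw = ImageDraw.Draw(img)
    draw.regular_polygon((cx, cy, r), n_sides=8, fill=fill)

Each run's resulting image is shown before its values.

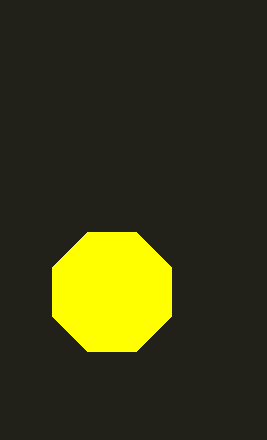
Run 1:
cx = 112, cy = 292, r = 64, fill = 'yellow'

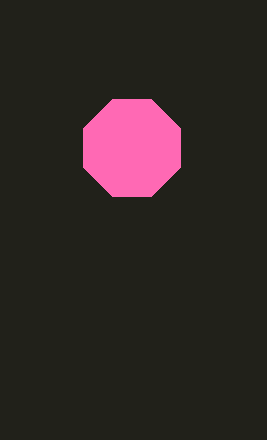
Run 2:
cx = 132
cy = 148
r = 52
fill = 'hotpink'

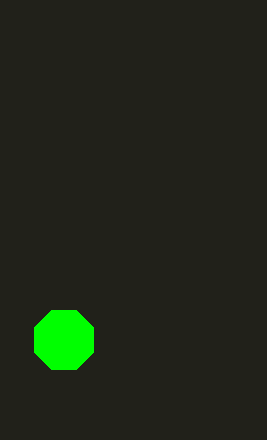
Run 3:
cx = 64; cy = 340; r = 32; fill = 'lime'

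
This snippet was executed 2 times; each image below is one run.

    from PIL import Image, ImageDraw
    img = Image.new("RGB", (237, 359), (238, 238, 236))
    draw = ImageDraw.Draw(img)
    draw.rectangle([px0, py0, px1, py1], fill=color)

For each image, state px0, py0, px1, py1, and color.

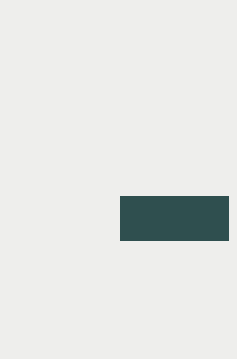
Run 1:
px0 = 120, py0 = 196, px1 = 228, py1 = 240, color = 'darkslategray'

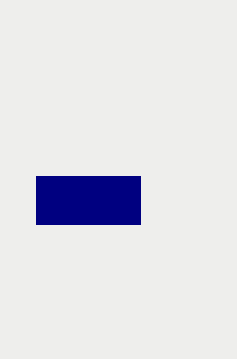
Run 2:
px0 = 36, py0 = 176, px1 = 140, py1 = 224, color = 'navy'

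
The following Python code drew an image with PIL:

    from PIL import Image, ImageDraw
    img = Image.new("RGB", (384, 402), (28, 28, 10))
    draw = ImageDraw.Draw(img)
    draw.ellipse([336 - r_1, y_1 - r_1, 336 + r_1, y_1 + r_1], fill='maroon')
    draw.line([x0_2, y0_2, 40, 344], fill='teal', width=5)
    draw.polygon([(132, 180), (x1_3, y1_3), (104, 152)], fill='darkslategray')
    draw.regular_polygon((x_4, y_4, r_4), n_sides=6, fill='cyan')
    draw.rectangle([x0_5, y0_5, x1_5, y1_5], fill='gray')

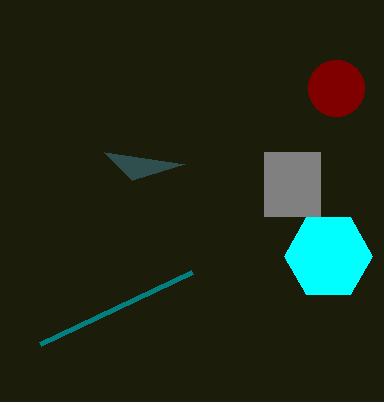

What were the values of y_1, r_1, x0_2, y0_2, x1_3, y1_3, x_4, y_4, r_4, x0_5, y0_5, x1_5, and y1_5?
y_1 = 88, r_1 = 28, x0_2 = 192, y0_2 = 272, x1_3 = 184, y1_3 = 164, x_4 = 328, y_4 = 256, r_4 = 44, x0_5 = 264, y0_5 = 152, x1_5 = 320, y1_5 = 216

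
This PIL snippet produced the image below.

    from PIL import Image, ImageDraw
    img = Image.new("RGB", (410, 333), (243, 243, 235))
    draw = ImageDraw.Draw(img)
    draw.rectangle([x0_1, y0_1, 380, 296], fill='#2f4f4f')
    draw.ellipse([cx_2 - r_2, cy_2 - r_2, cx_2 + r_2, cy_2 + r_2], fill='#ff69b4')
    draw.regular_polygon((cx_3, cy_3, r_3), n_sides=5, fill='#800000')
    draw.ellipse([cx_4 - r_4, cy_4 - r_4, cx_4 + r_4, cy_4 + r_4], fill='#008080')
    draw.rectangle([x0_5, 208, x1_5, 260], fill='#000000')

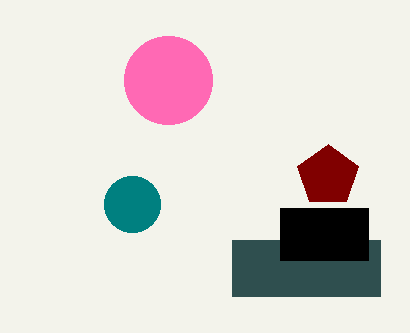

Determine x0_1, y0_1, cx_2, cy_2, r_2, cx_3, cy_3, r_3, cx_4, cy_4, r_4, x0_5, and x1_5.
x0_1 = 232, y0_1 = 240, cx_2 = 168, cy_2 = 80, r_2 = 44, cx_3 = 328, cy_3 = 176, r_3 = 32, cx_4 = 132, cy_4 = 204, r_4 = 28, x0_5 = 280, x1_5 = 368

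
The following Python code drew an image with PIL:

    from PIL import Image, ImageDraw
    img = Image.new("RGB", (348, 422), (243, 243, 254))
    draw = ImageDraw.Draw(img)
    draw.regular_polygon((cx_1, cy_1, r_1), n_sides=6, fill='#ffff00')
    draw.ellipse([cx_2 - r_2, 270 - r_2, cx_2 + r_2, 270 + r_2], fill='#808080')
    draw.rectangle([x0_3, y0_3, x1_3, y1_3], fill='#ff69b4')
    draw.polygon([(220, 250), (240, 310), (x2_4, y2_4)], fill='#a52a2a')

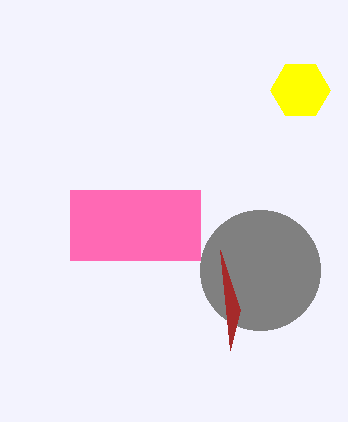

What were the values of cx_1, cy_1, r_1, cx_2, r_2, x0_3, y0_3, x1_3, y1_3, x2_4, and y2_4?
cx_1 = 300, cy_1 = 90, r_1 = 30, cx_2 = 260, r_2 = 60, x0_3 = 70, y0_3 = 190, x1_3 = 200, y1_3 = 260, x2_4 = 230, y2_4 = 350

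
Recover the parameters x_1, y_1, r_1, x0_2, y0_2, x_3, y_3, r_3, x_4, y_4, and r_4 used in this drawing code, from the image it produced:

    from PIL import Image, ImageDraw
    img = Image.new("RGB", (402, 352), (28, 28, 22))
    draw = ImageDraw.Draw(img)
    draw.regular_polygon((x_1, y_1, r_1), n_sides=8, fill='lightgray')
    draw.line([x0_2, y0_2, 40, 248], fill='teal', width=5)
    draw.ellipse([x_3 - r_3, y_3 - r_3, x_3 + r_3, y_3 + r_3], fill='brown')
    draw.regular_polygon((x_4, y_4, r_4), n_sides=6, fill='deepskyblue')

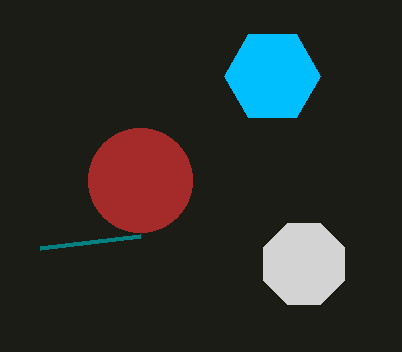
x_1 = 304, y_1 = 264, r_1 = 44, x0_2 = 140, y0_2 = 236, x_3 = 140, y_3 = 180, r_3 = 52, x_4 = 272, y_4 = 76, r_4 = 48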